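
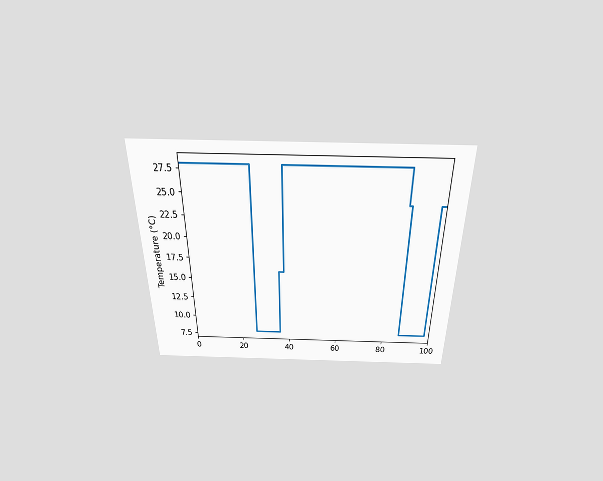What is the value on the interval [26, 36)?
8°C

The chart is viewed slightly from above. On [26, 36) the step sits at 8°C.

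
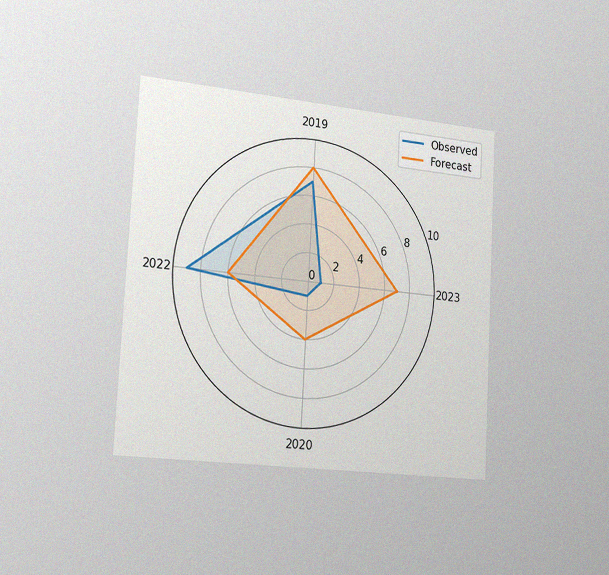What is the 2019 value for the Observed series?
The chart is tilted about 3° clockwise and viewed slightly from the left, with some photo noise. On the 2019 axis, Observed reaches 7.

7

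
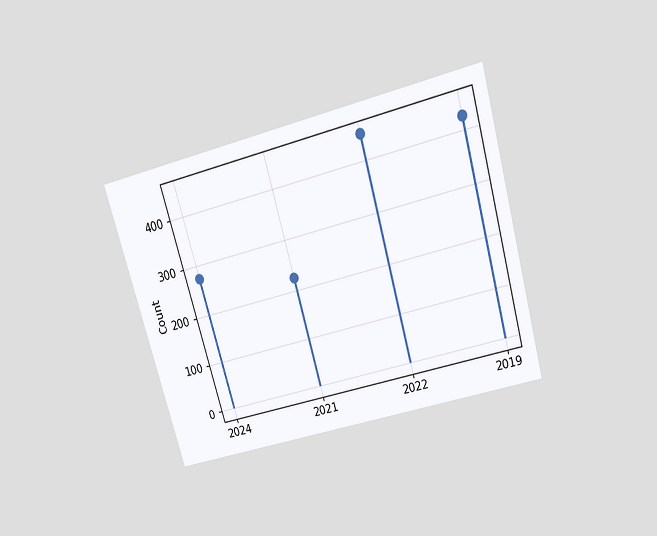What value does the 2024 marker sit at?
275

The chart is tilted about 16° counter-clockwise and viewed slightly from above. The 2024 marker sits at 275.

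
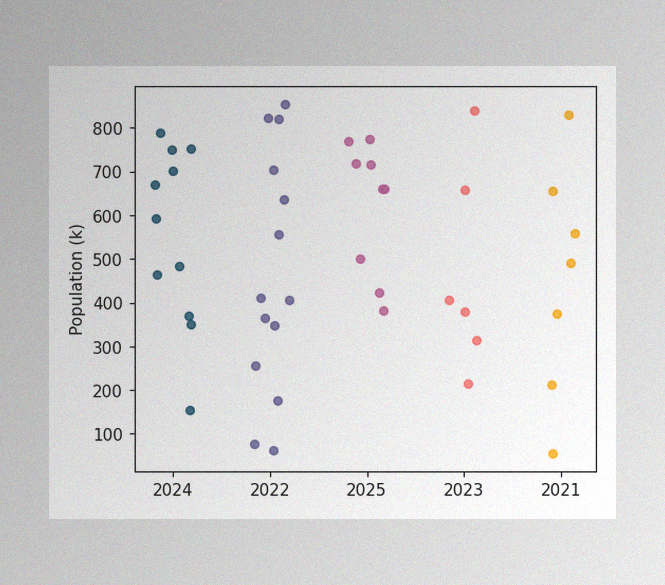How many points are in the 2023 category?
6

The image has some photo noise and uneven lighting. Counting the markers in the 2023 column gives 6.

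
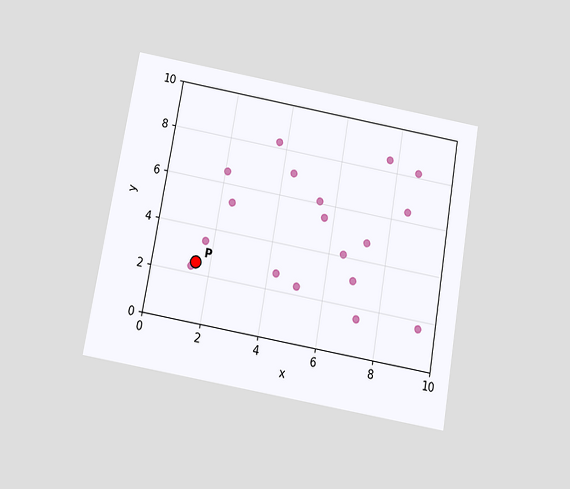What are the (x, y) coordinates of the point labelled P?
The chart is tilted about 10° clockwise and viewed slightly from below. Following the gridlines from P to each axis, P sits at (1.5, 2.5).

(1.5, 2.5)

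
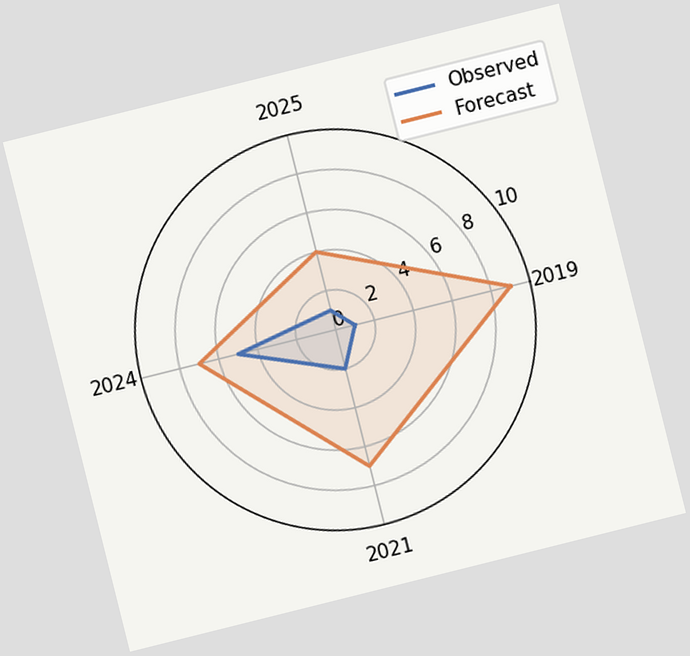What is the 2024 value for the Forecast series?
7

The chart is tilted about 14° counter-clockwise. On the 2024 axis, Forecast reaches 7.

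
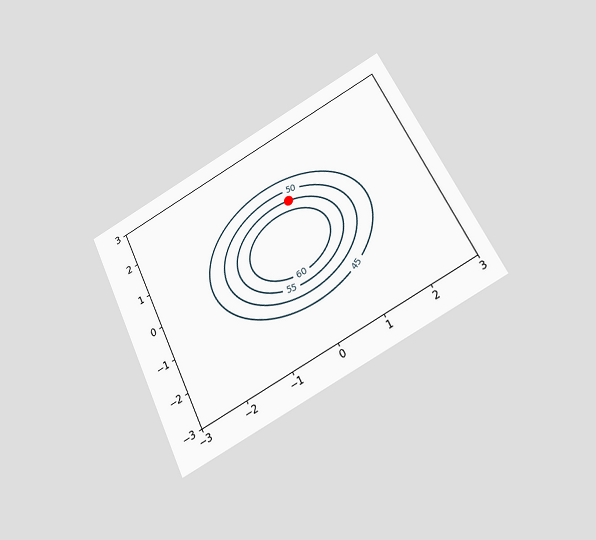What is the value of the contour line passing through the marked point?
55

The chart is tilted about 26° counter-clockwise and viewed slightly from below. The marked point sits on the contour labelled 55.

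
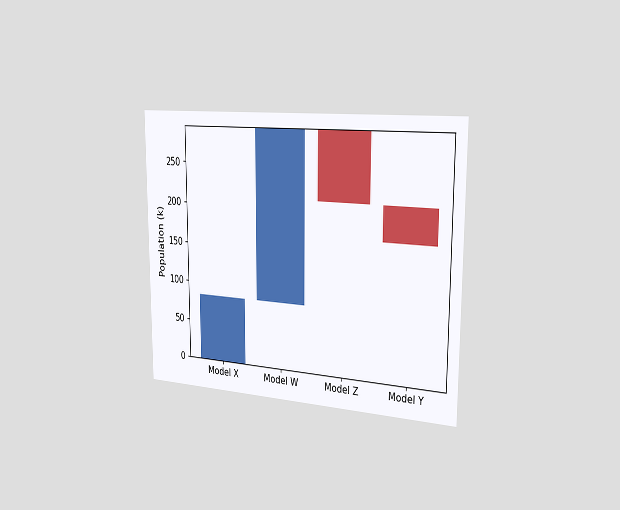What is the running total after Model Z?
210k

The chart is viewed slightly from the right. After Model Z the running total reaches 210k.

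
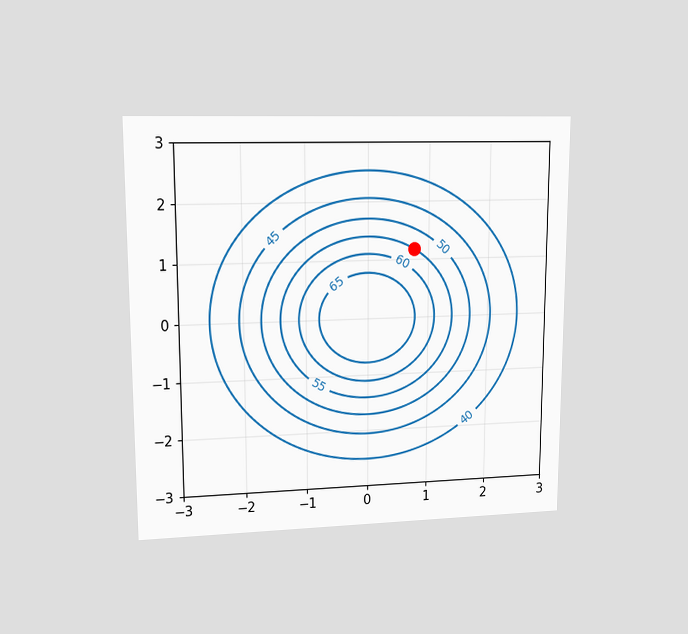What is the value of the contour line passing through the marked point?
The chart is viewed at a slight angle. The marked point sits on the contour labelled 55.

55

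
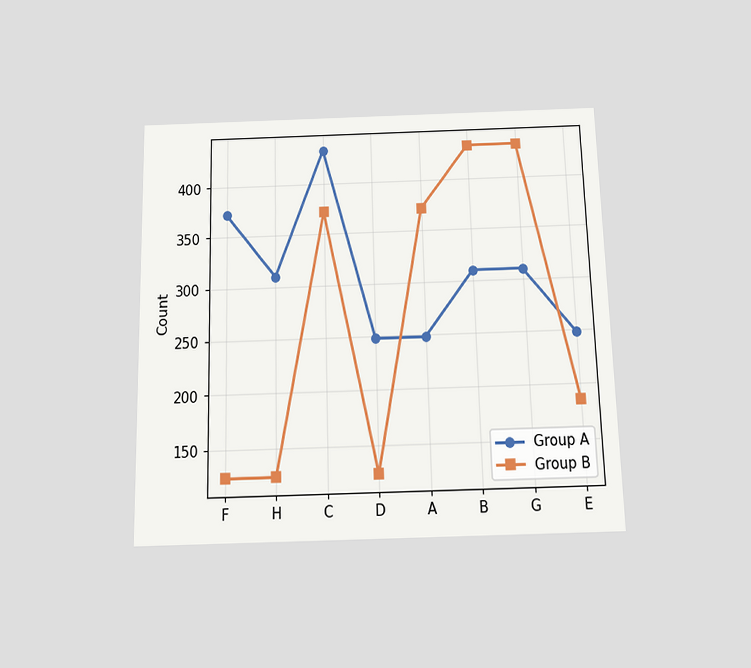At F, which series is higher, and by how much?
Group A, by 248

The chart is viewed slightly from below. At F, Group A sits above the other line by 248.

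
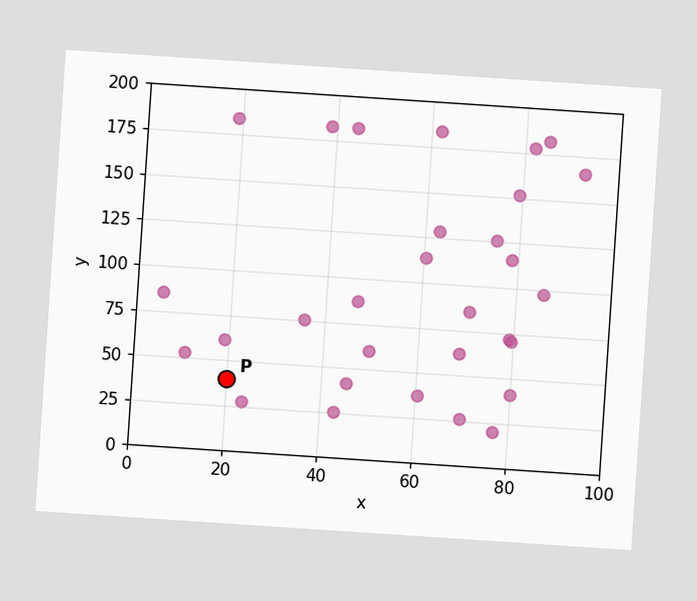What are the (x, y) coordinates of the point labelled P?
The chart is tilted about 4° clockwise. Following the gridlines from P to each axis, P sits at (20, 40).

(20, 40)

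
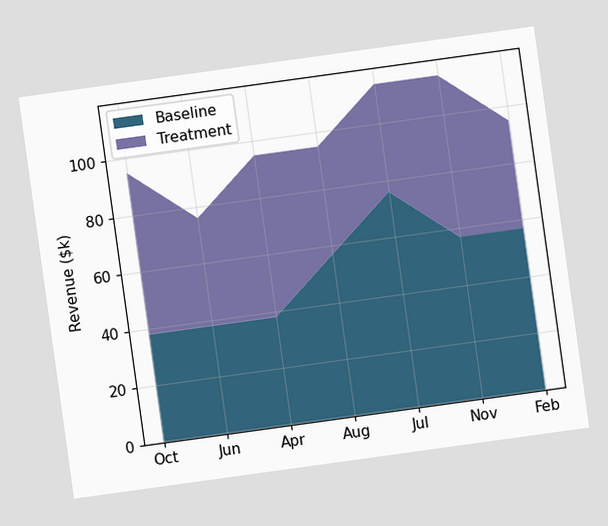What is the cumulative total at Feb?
The chart is tilted about 8° counter-clockwise. The stacked total at Feb reaches $95k.

$95k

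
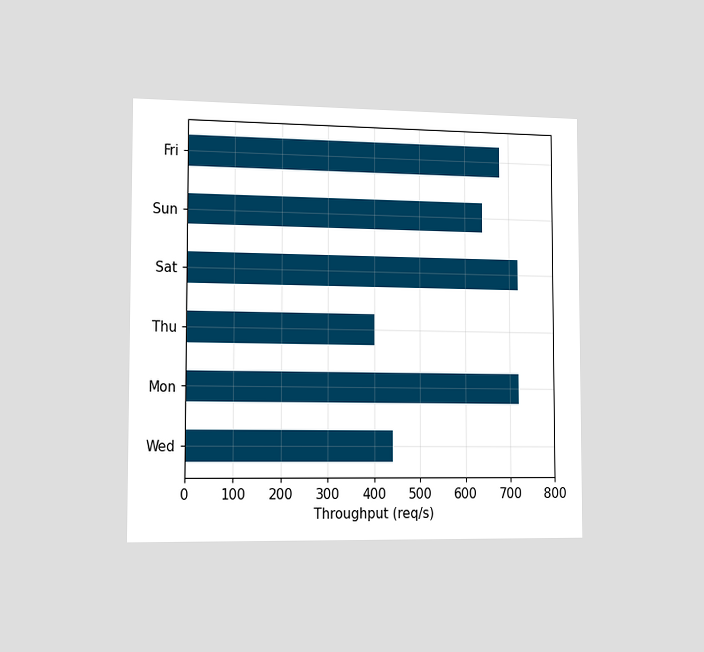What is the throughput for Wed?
440req/s

The chart is viewed slightly from the left. Reading along the chart's x-axis, the Wed bar reaches 440req/s.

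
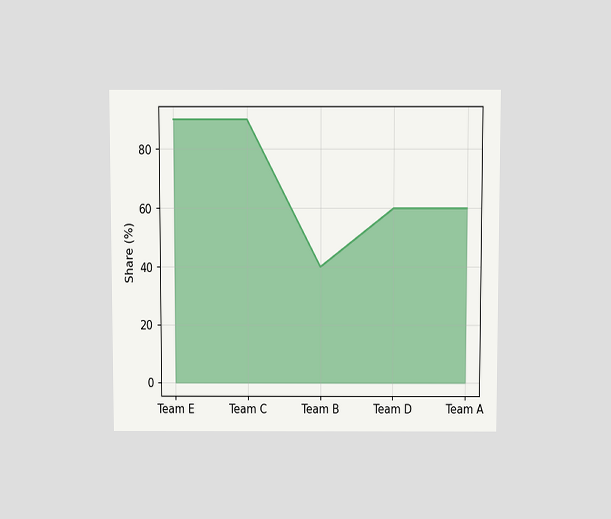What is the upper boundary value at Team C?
The chart is viewed slightly from above. At Team C the upper boundary is at 90%.

90%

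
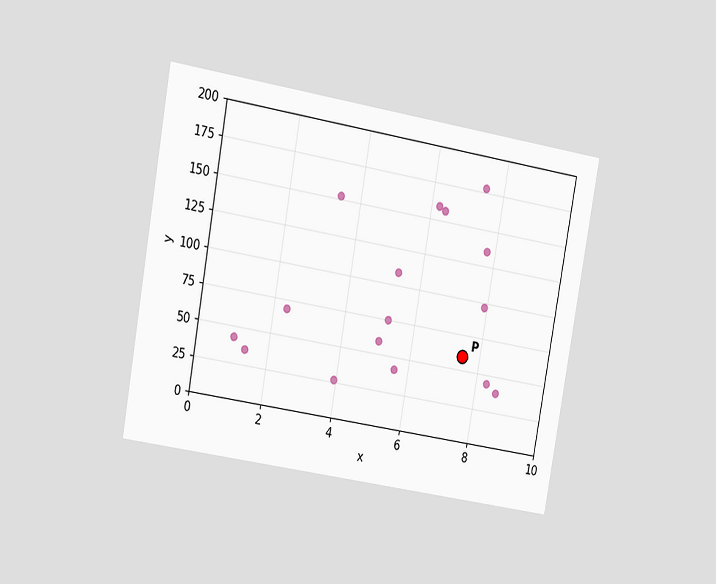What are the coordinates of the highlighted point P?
(7.5, 60)

The chart is tilted about 10° clockwise and viewed at a slight angle. Following the gridlines from P to each axis, P sits at (7.5, 60).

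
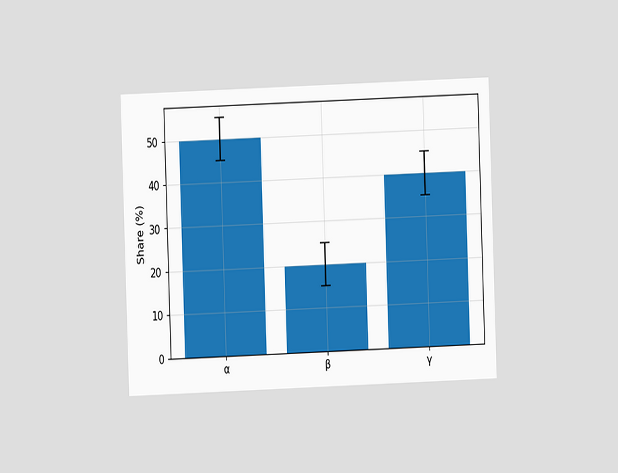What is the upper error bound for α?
55%

The chart is tilted about 2° counter-clockwise and viewed at a slight angle. The α bar's upper whisker reaches 55%.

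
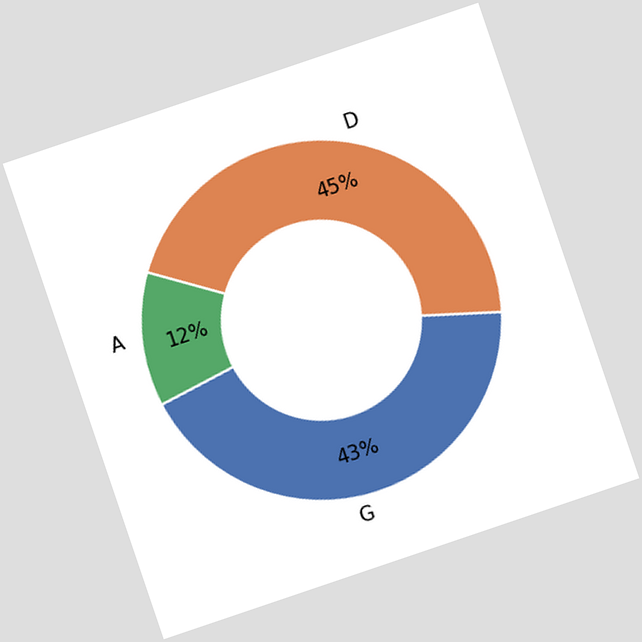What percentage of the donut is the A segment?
The chart is tilted about 19° counter-clockwise. The A segment takes up 12% of the ring.

12%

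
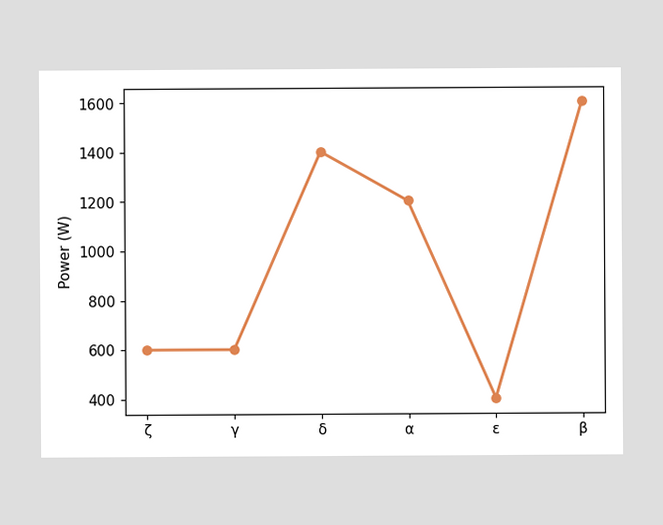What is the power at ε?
At ε, the line is at 400W.

400W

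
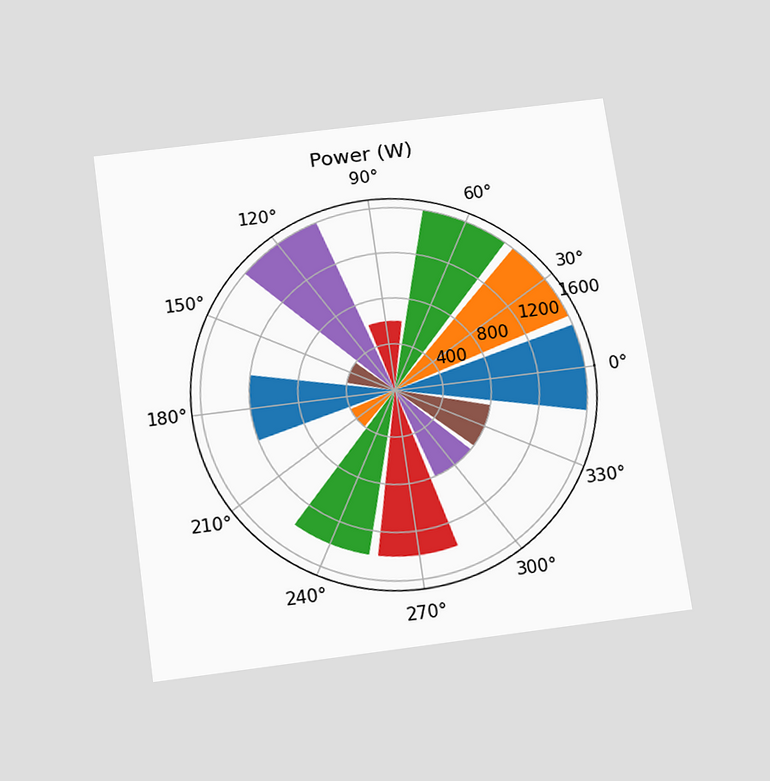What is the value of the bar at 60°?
1600W

The chart is tilted about 8° counter-clockwise and viewed slightly from below. The bar at 60° reaches 1600W on the radial axis.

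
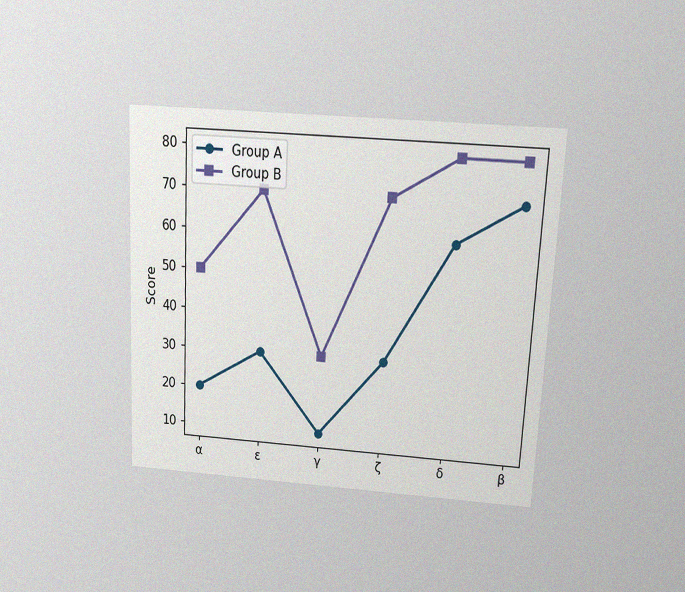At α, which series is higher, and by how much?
The chart is tilted about 3° clockwise and viewed slightly from above, with some photo noise. At α, Group B sits above the other line by 30.

Group B, by 30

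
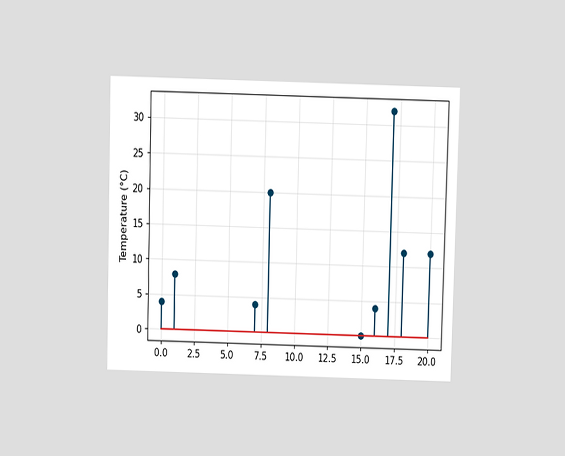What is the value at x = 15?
The chart is viewed slightly from above. The stem at x=15 reaches 0°C.

0°C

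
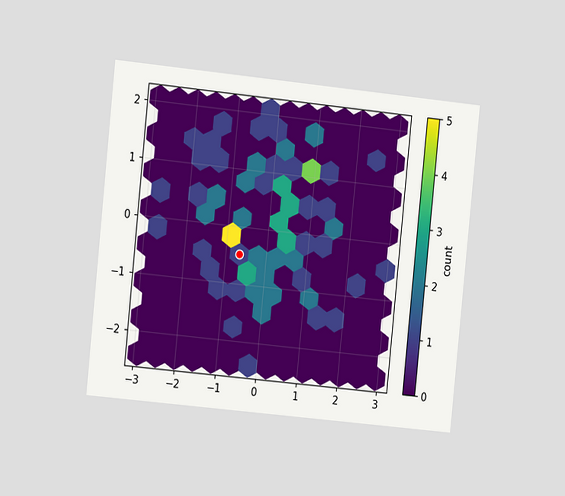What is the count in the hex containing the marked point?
1

The chart is tilted about 6° clockwise and viewed slightly from the left. The marked hex reads 1 on the colorbar.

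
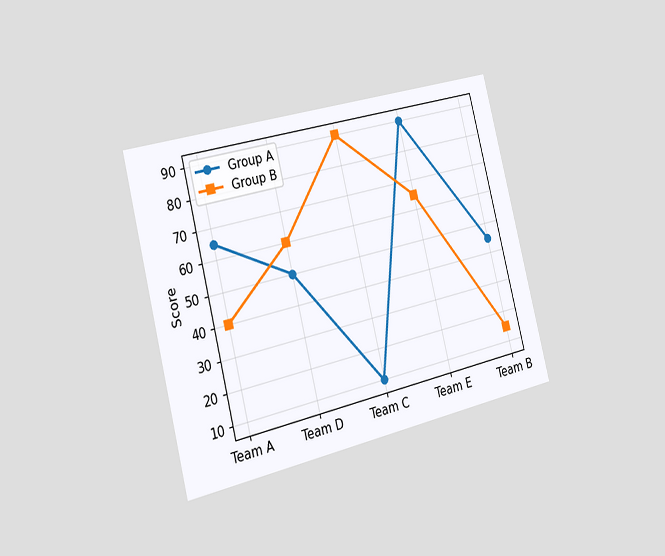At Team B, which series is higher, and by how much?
The chart is tilted about 14° counter-clockwise and viewed slightly from the left. At Team B, Group A sits above the other line by 30.

Group A, by 30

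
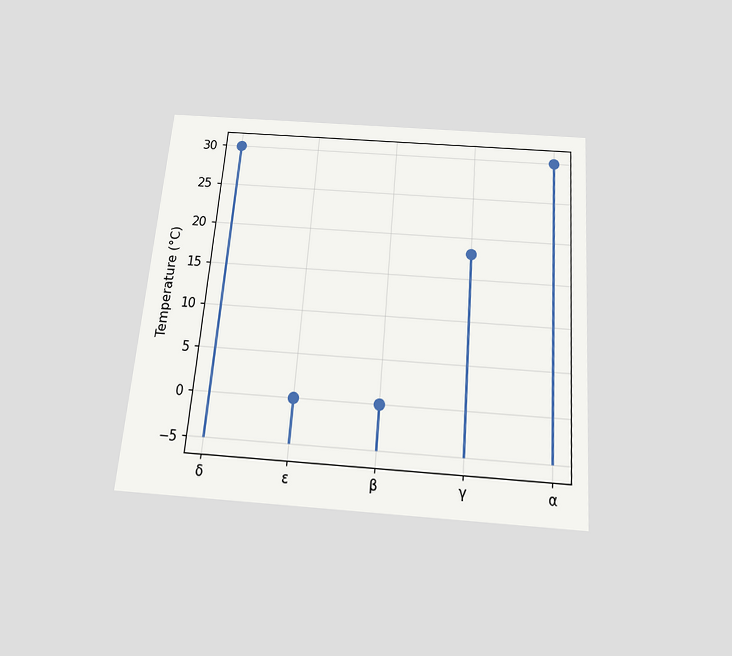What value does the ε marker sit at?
The chart is tilted about 5° clockwise and viewed slightly from below. The ε marker sits at 0°C.

0°C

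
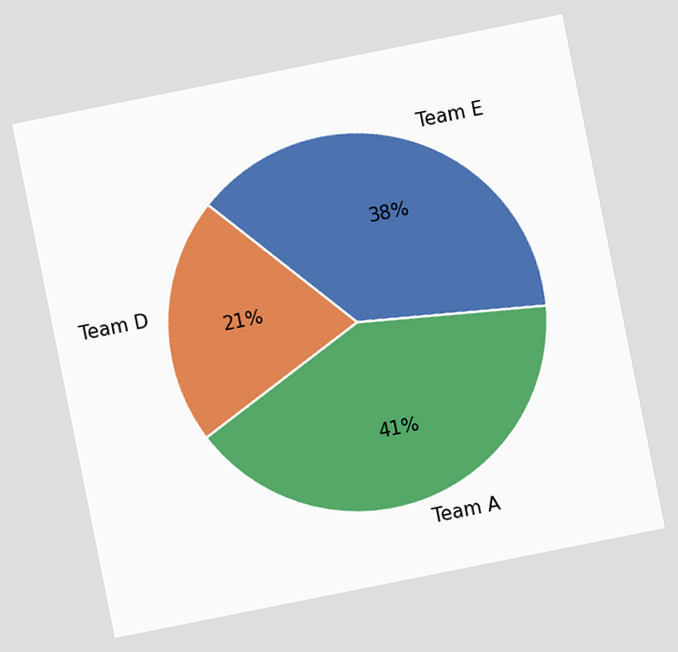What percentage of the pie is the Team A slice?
The chart is tilted about 11° counter-clockwise. The Team A slice takes up 41% of the pie.

41%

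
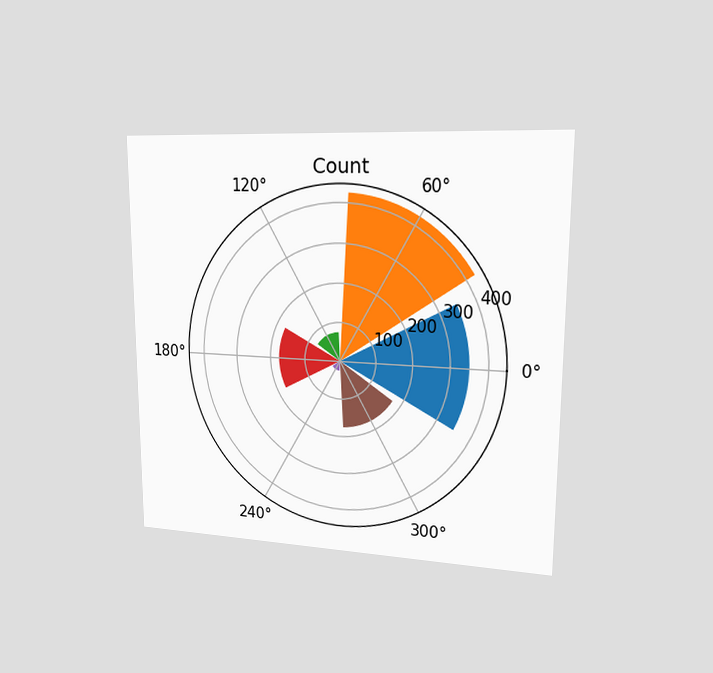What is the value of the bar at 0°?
350

The chart is viewed slightly from the right. The bar at 0° reaches 350 on the radial axis.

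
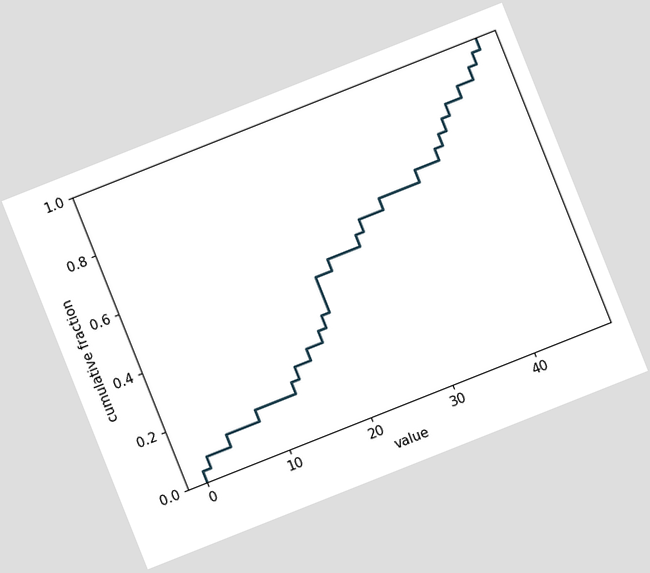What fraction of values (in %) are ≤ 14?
The chart is tilted about 22° counter-clockwise. At x=14 the ECDF step is at 24%.

24%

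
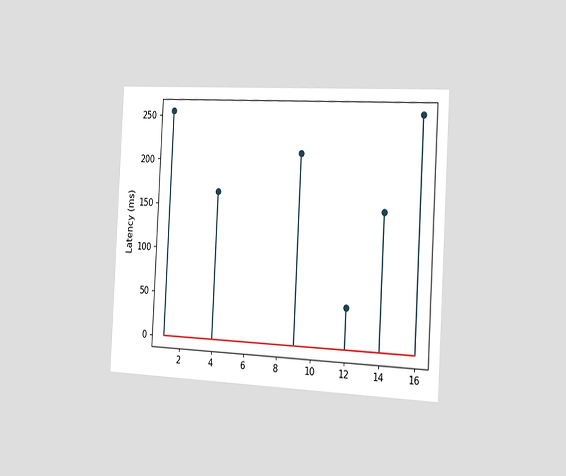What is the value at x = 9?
210ms

The chart is tilted about 3° clockwise and viewed slightly from the right. The stem at x=9 reaches 210ms.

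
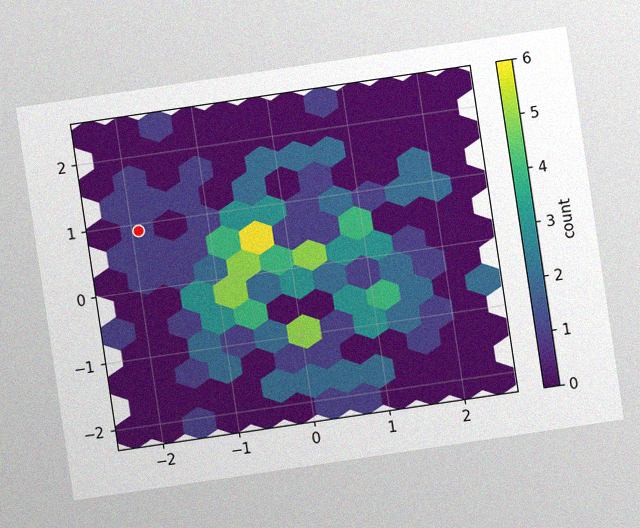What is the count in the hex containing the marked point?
The chart is tilted about 8° counter-clockwise, with some photo noise. The marked hex reads 1 on the colorbar.

1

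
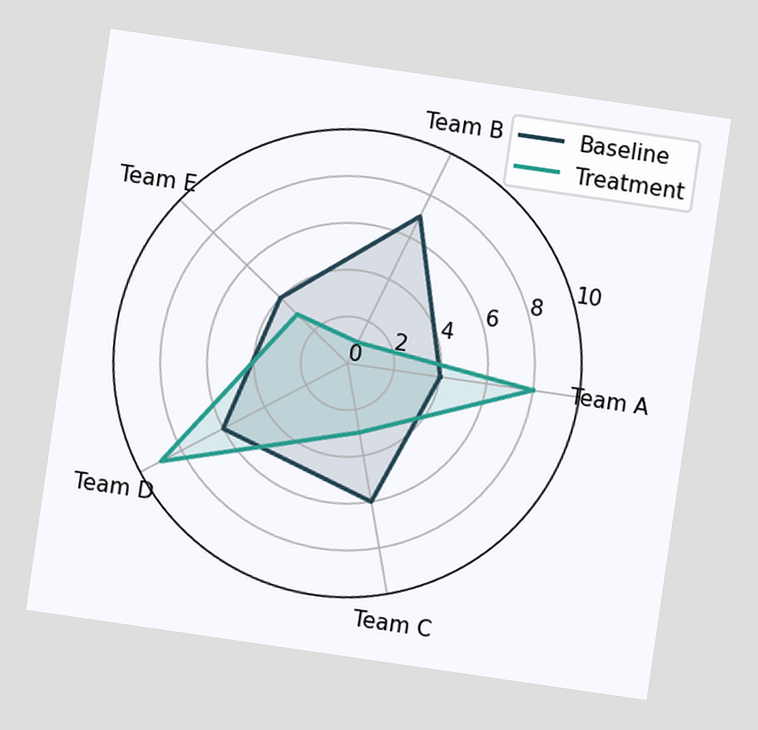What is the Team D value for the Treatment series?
9

The chart is tilted about 8° clockwise. On the Team D axis, Treatment reaches 9.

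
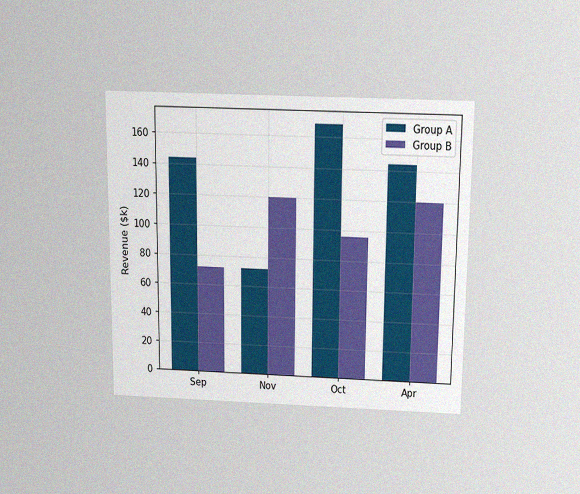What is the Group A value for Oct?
The chart is viewed slightly from above, with some photo noise. The Group A bar at Oct reaches $168k on the y-axis.

$168k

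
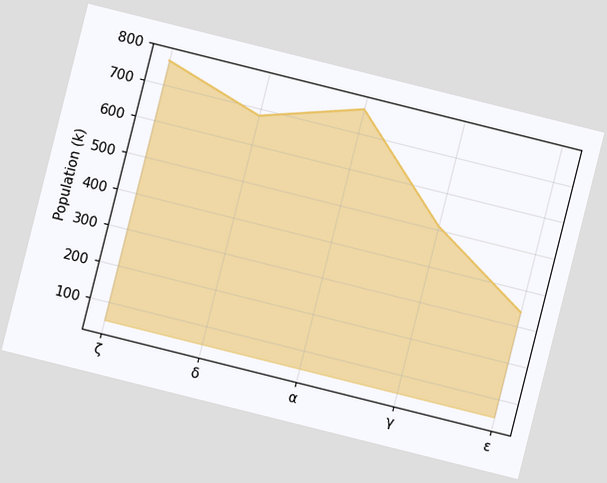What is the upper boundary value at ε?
The chart is tilted about 14° clockwise. At ε the upper boundary is at 340k.

340k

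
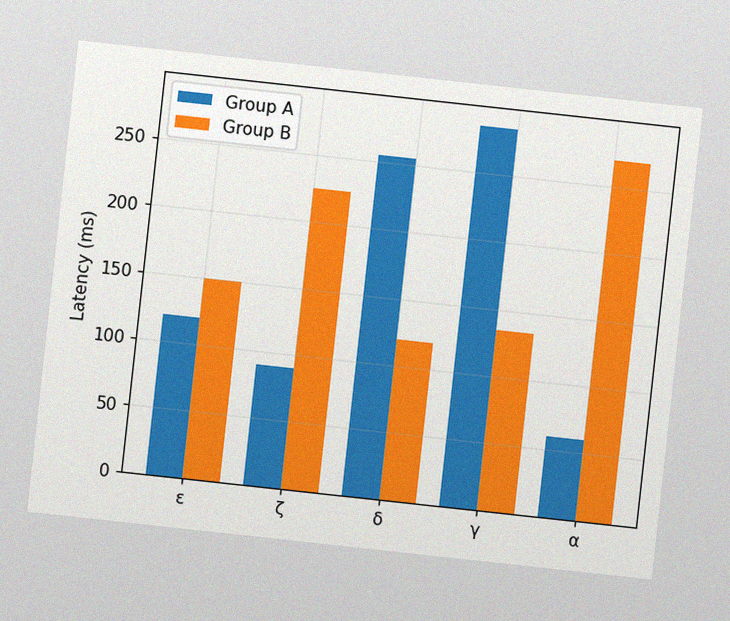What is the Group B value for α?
The chart is tilted about 6° clockwise, with some photo noise. The Group B bar at α reaches 270ms on the y-axis.

270ms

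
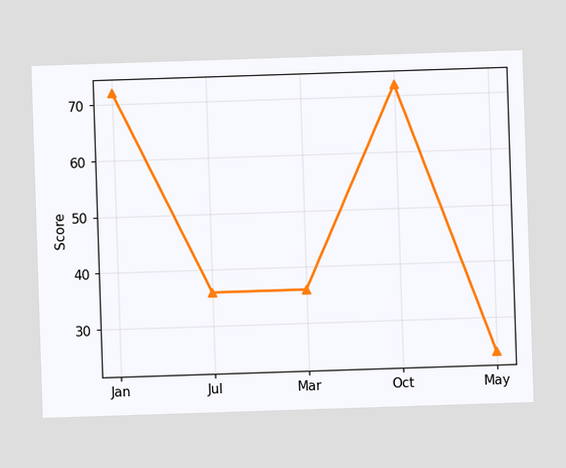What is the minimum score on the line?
24

The lowest point is at May, and reading across to the y-axis gives 24.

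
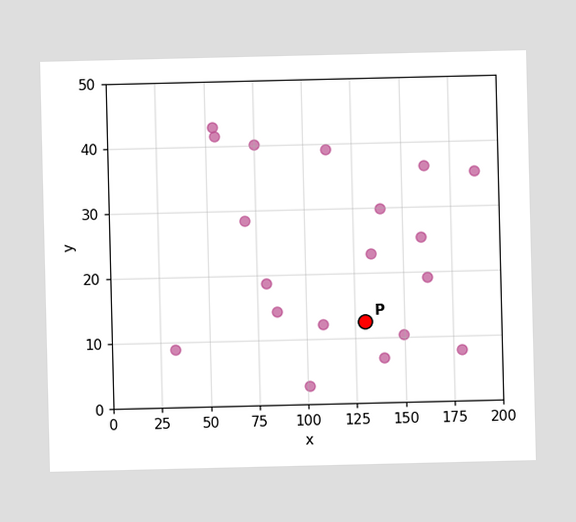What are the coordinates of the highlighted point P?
(130, 12.5)

Following the gridlines from P to each axis, P sits at (130, 12.5).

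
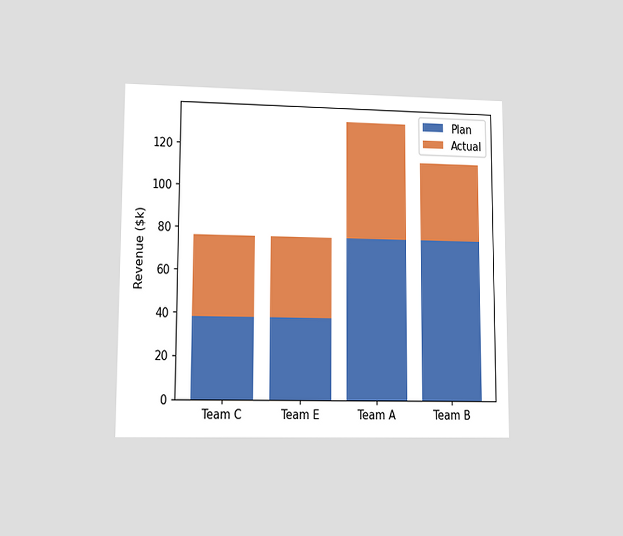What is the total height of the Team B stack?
The chart is viewed at a slight angle. The Team B stack's top reaches $114k on the y-axis.

$114k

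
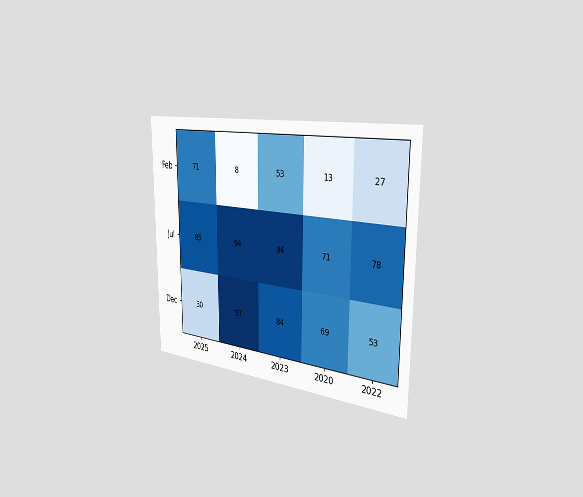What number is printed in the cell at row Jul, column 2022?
78

The chart is viewed slightly from the right. The (Jul, 2022) cell reads 78.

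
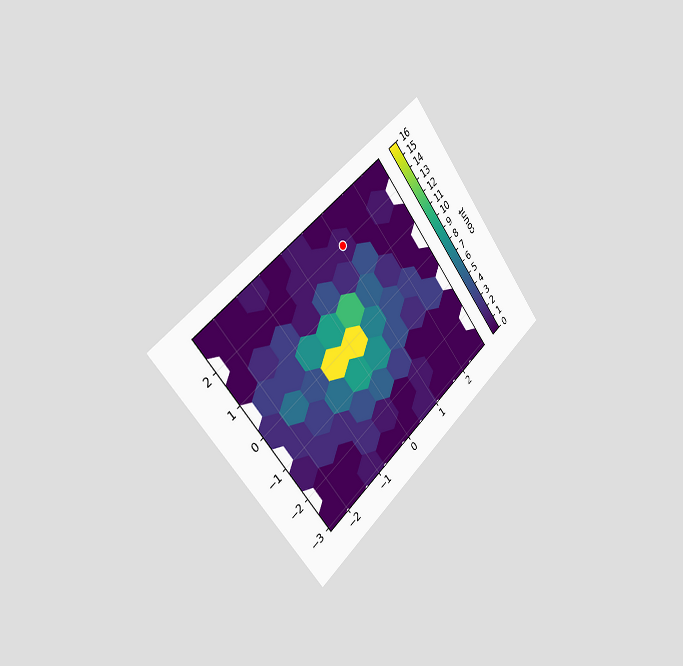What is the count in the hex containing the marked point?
1

The chart is tilted about 39° counter-clockwise and viewed slightly from the left. The marked hex reads 1 on the colorbar.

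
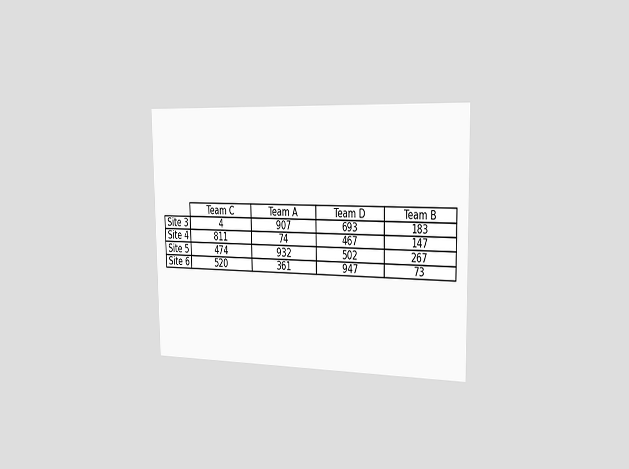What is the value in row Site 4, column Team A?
74

The chart is viewed slightly from the right. The (Site 4, Team A) cell reads 74.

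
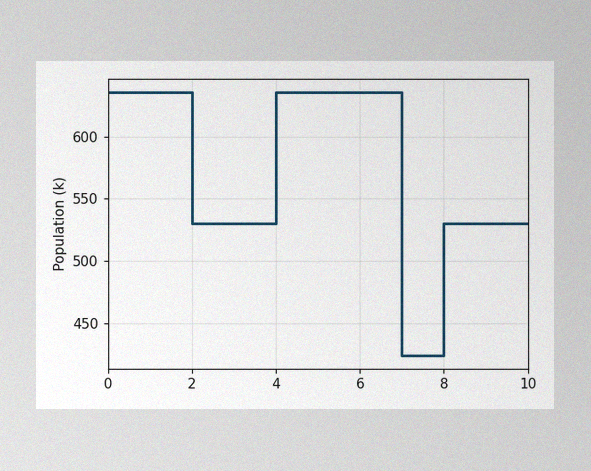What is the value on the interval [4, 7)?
636k

The image has some photo noise and uneven lighting. On [4, 7) the step sits at 636k.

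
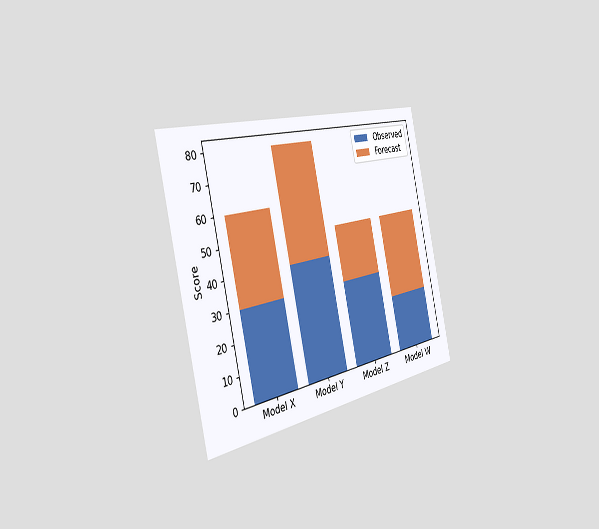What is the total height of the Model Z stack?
50

The chart is tilted about 13° counter-clockwise and viewed slightly from the left. The Model Z stack's top reaches 50 on the y-axis.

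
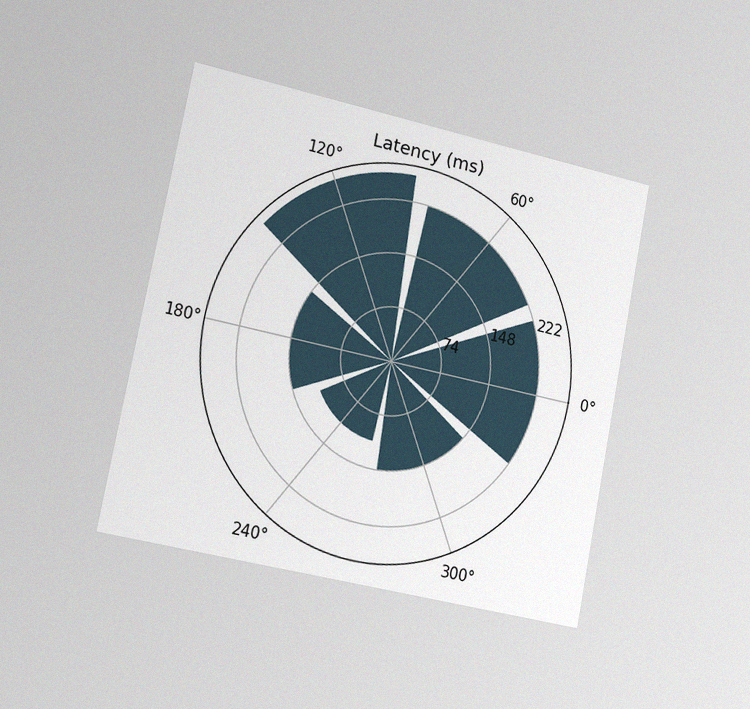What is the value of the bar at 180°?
148ms

The chart is tilted about 11° clockwise and viewed slightly from the left, with some photo noise. The bar at 180° reaches 148ms on the radial axis.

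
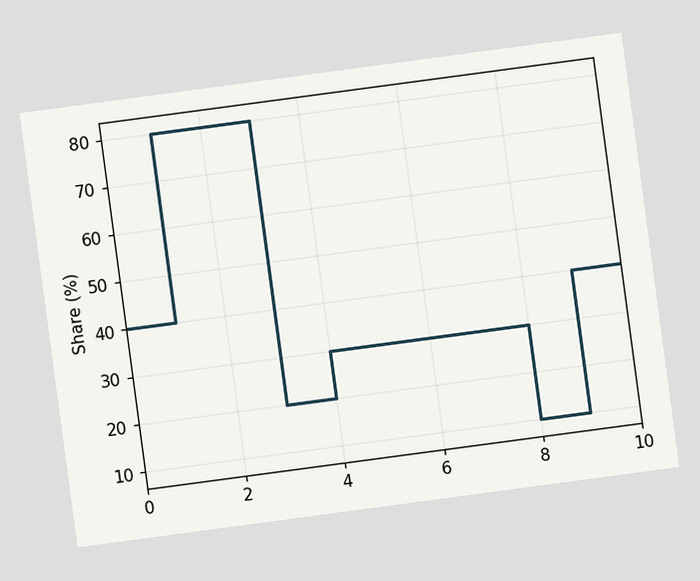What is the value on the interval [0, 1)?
40%

The chart is tilted about 8° counter-clockwise. On [0, 1) the step sits at 40%.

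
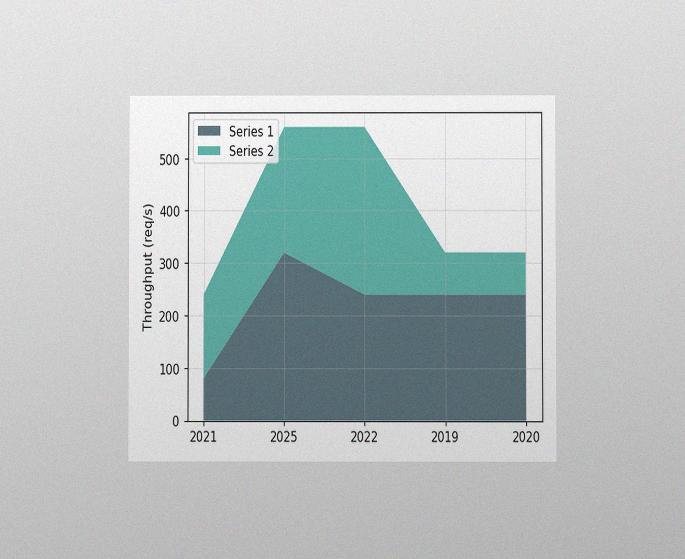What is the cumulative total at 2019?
The chart is viewed at a slight angle, with some photo noise. The stacked total at 2019 reaches 320req/s.

320req/s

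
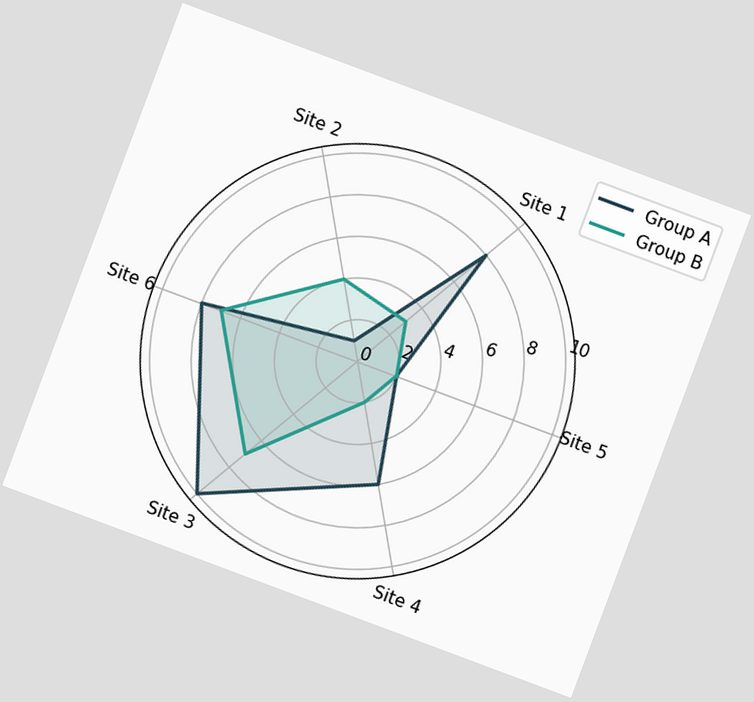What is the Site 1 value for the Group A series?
8

The chart is tilted about 20° clockwise. On the Site 1 axis, Group A reaches 8.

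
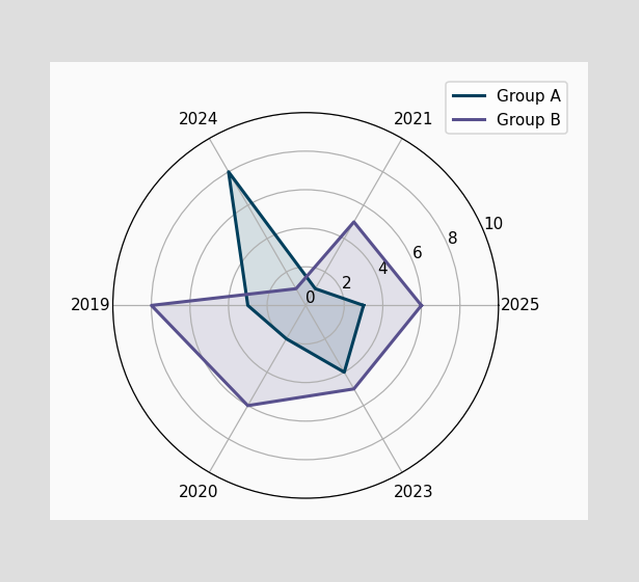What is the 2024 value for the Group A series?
8

On the 2024 axis, Group A reaches 8.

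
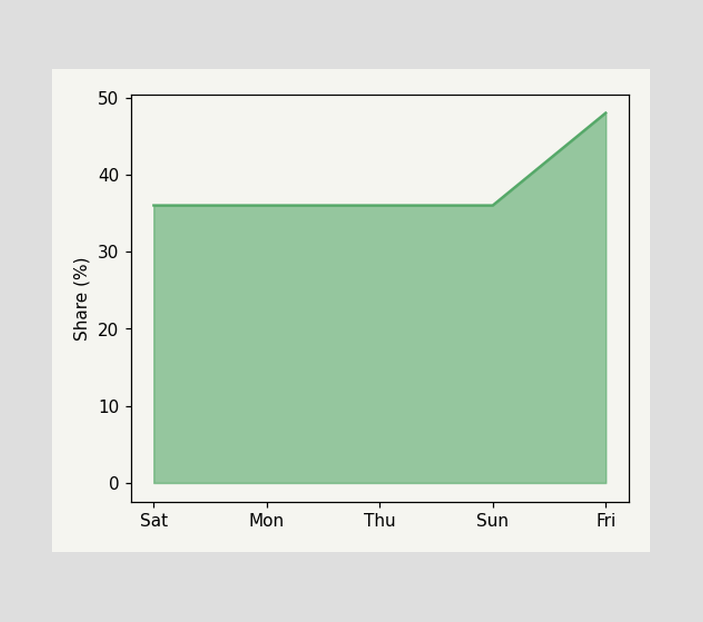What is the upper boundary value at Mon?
At Mon the upper boundary is at 36%.

36%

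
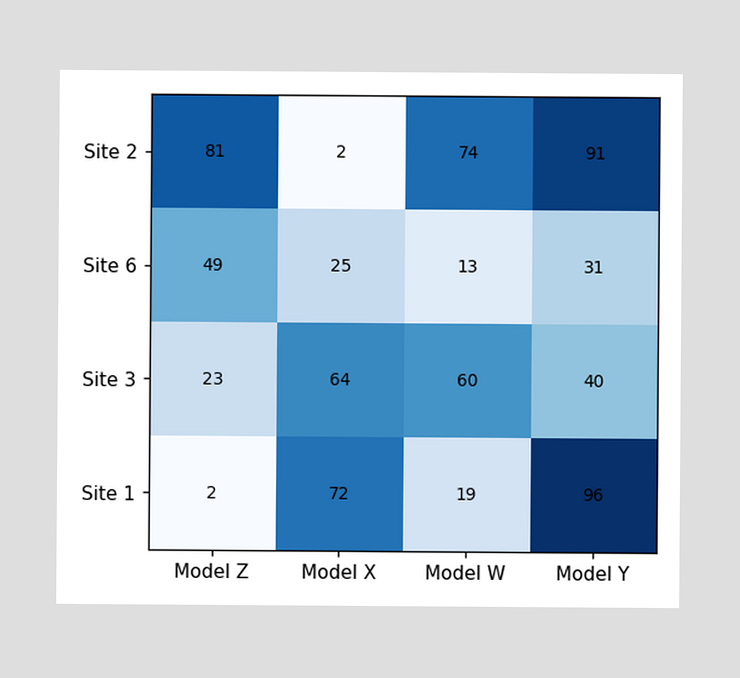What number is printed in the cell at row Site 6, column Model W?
13

The (Site 6, Model W) cell reads 13.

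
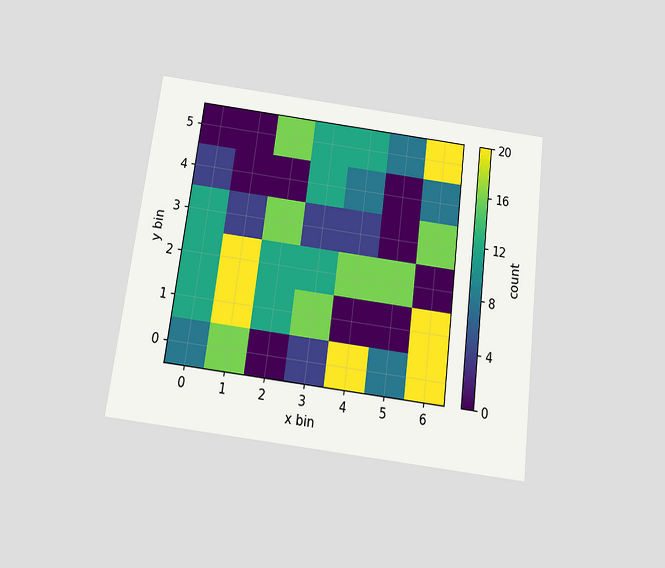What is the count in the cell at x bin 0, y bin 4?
The chart is tilted about 7° clockwise and viewed slightly from below. Matching the cell (0, 4) against the colorbar gives 4.

4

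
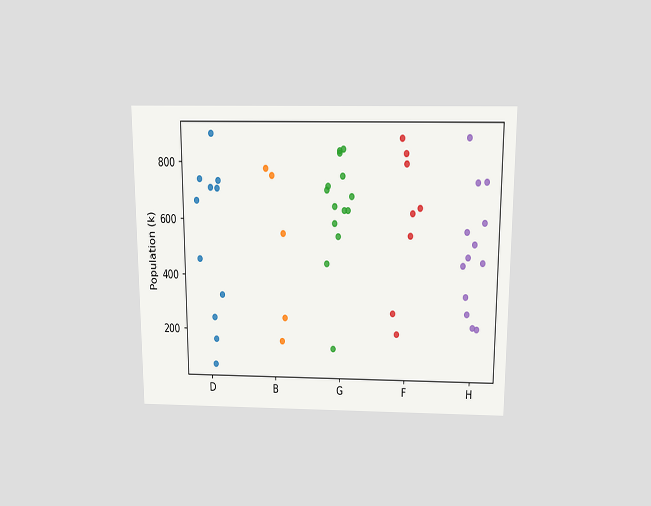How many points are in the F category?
8

The chart is viewed slightly from above. Counting the markers in the F column gives 8.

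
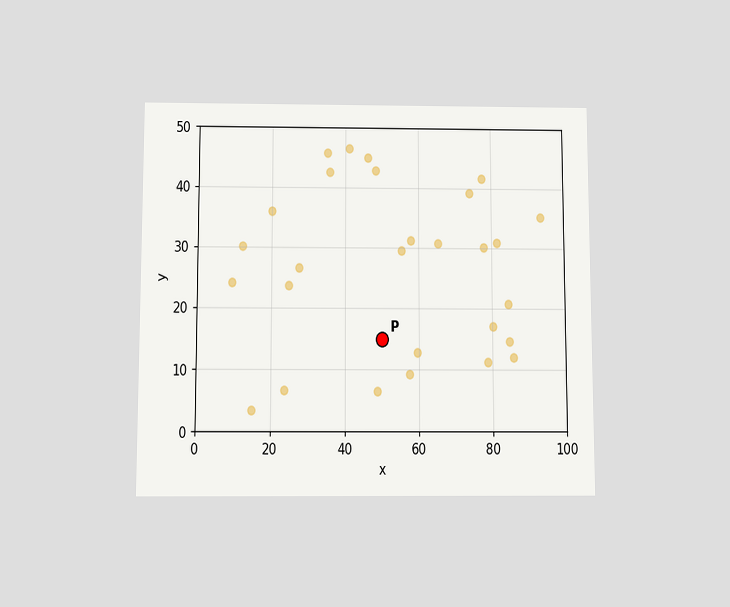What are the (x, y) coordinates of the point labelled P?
The chart is viewed slightly from below. Following the gridlines from P to each axis, P sits at (50, 15).

(50, 15)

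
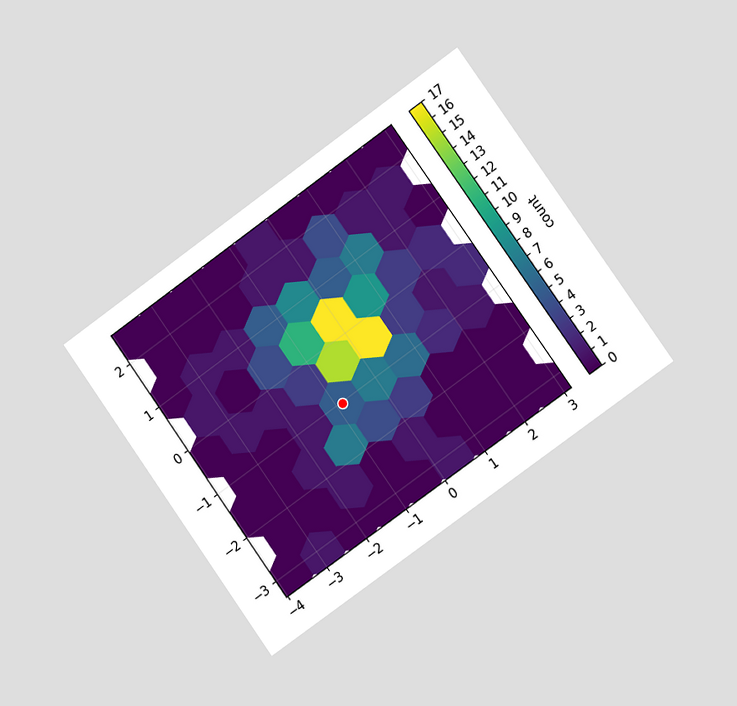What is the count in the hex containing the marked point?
The chart is tilted about 35° counter-clockwise and viewed slightly from the right. The marked hex reads 5 on the colorbar.

5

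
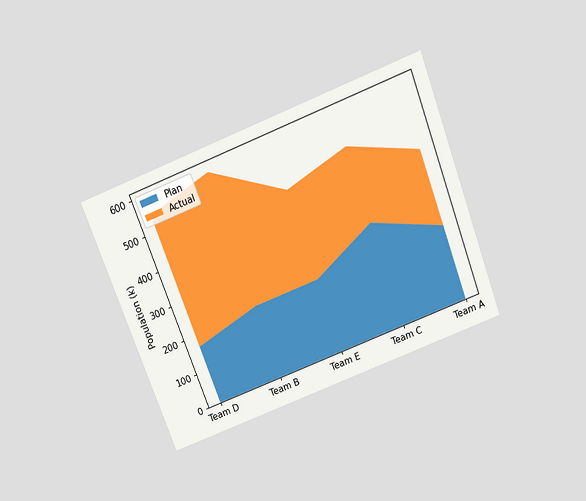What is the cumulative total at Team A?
The chart is tilted about 21° counter-clockwise and viewed slightly from above. The stacked total at Team A reaches 420k.

420k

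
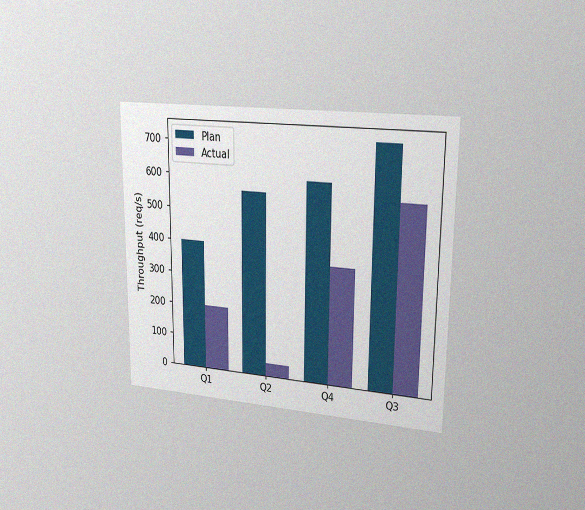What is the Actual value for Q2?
The chart is viewed slightly from the right, with some photo noise. The Actual bar at Q2 reaches 40req/s on the y-axis.

40req/s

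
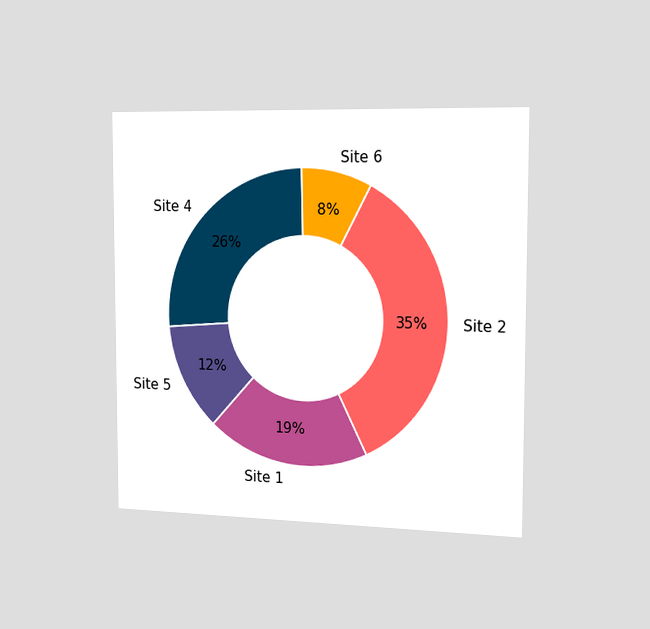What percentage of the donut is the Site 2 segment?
35%

The chart is viewed slightly from the right. The Site 2 segment takes up 35% of the ring.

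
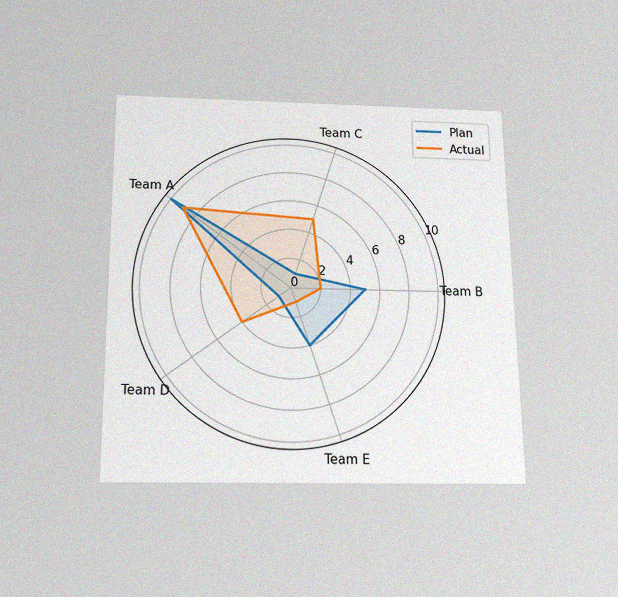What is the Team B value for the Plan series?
The chart is viewed slightly from below, with some photo noise. On the Team B axis, Plan reaches 5.

5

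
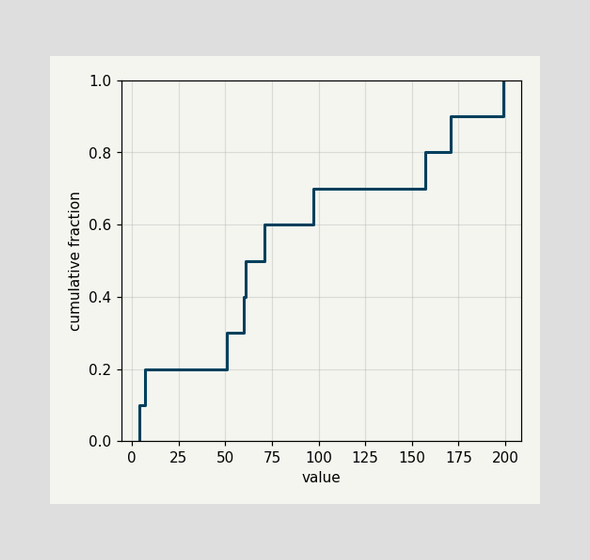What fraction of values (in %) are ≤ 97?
70%

At x=97 the ECDF step is at 70%.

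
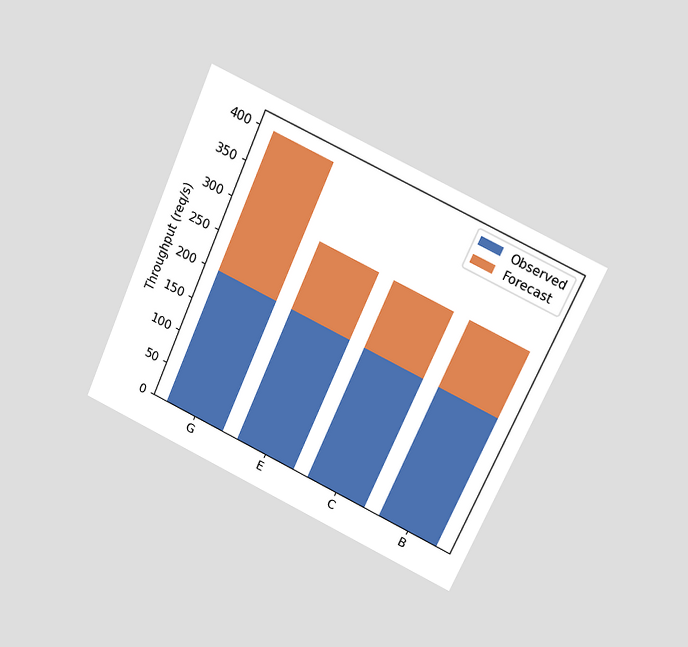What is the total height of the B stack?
300req/s

The chart is tilted about 24° clockwise and viewed slightly from above. The B stack's top reaches 300req/s on the y-axis.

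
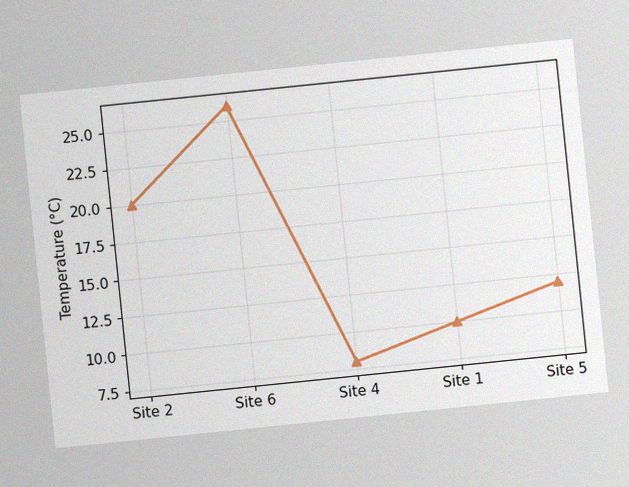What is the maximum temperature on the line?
The chart is tilted about 6° counter-clockwise, with some photo noise. The highest point is at Site 6, and reading across to the y-axis gives 26°C.

26°C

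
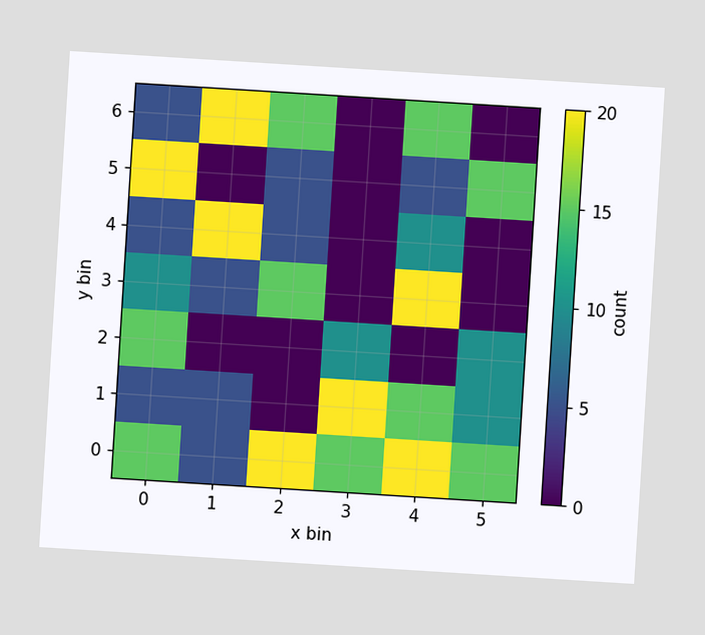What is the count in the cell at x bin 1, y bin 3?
5

The chart is tilted about 4° clockwise. Matching the cell (1, 3) against the colorbar gives 5.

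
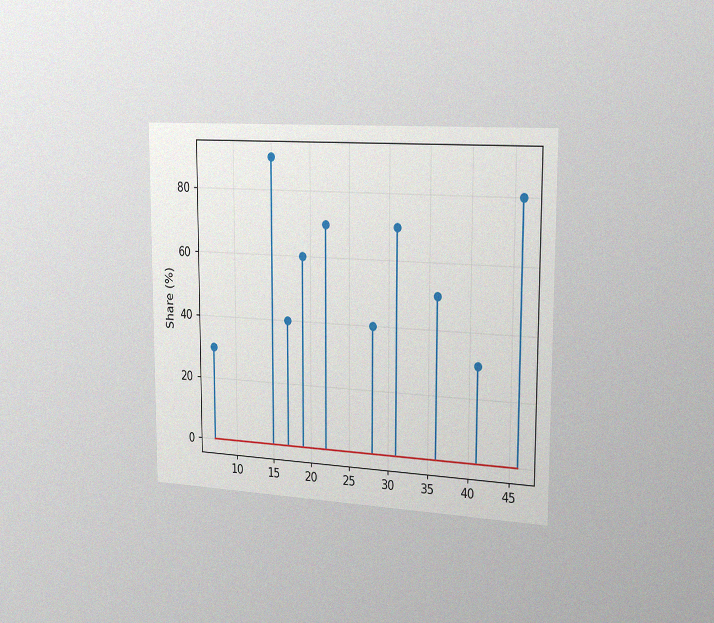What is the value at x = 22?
70%

The chart is viewed slightly from the right, with some photo noise. The stem at x=22 reaches 70%.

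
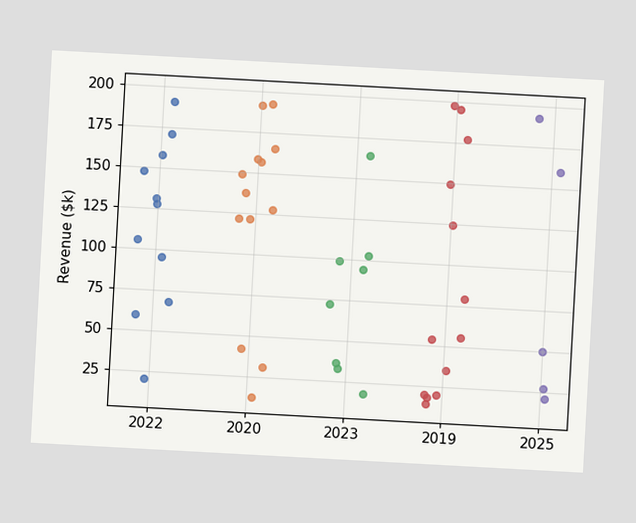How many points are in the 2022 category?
11

The chart is tilted about 3° clockwise. Counting the markers in the 2022 column gives 11.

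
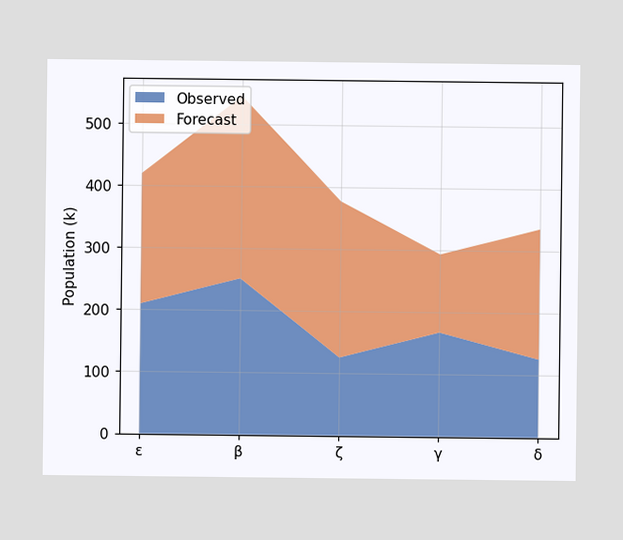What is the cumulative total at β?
546k

The stacked total at β reaches 546k.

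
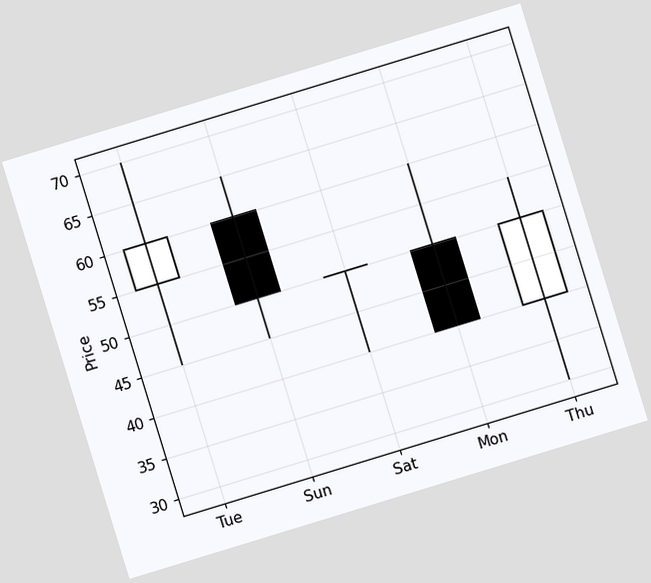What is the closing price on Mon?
40

The chart is tilted about 17° counter-clockwise. The Mon candle closes at 40.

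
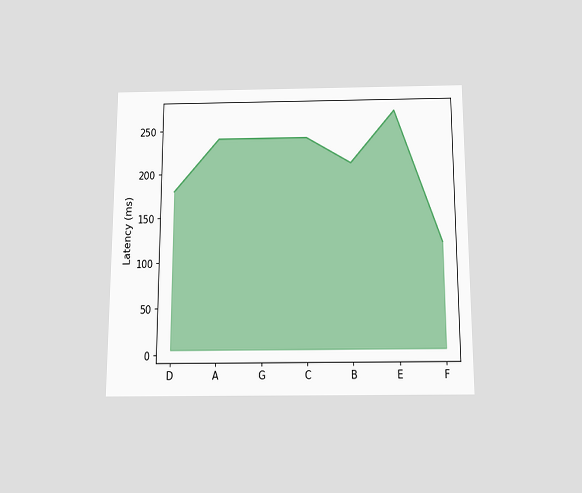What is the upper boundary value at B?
210ms

The chart is viewed slightly from below. At B the upper boundary is at 210ms.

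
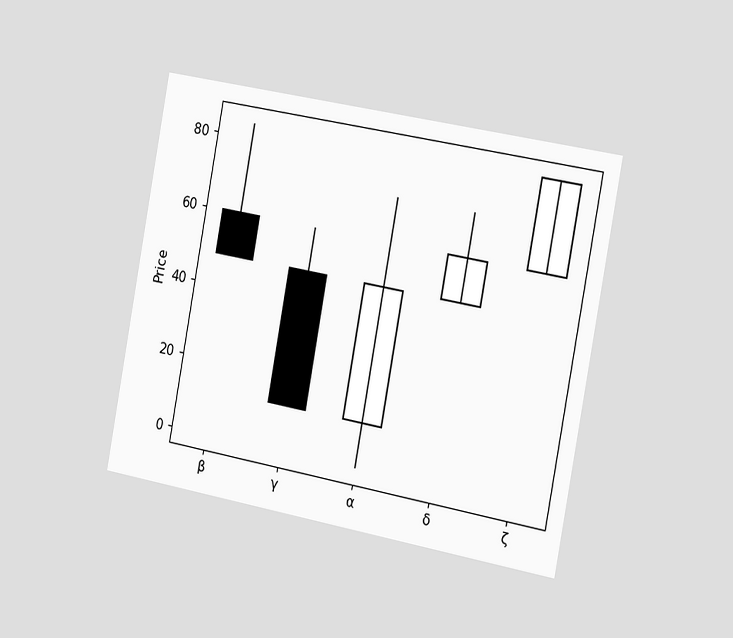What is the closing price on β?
48

The chart is tilted about 10° clockwise and viewed slightly from the right. The β candle closes at 48.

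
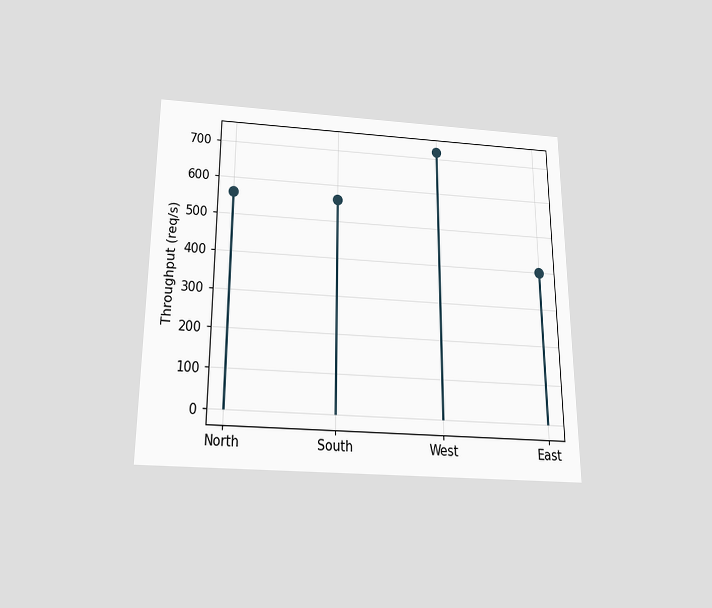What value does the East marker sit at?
The chart is viewed slightly from below. The East marker sits at 400req/s.

400req/s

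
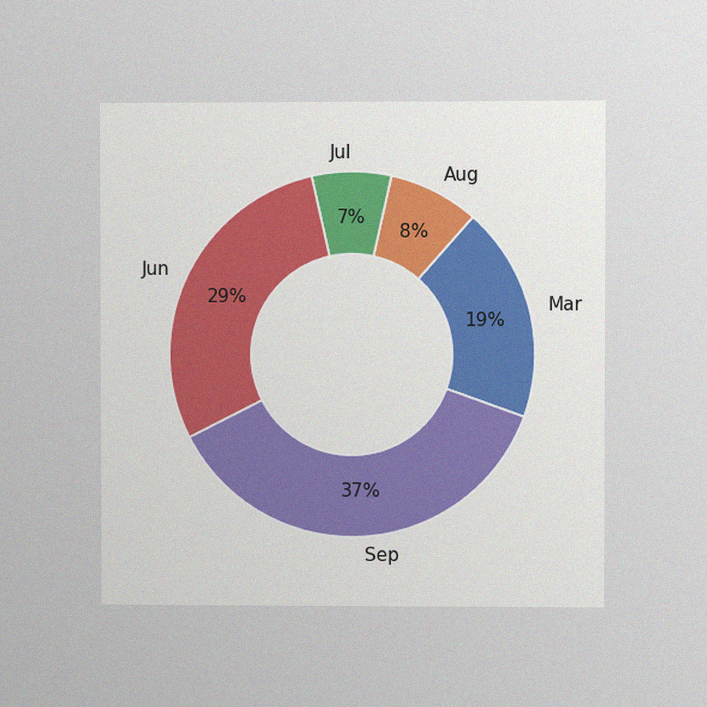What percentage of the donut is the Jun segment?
29%

The chart is viewed at a slight angle, with some photo noise. The Jun segment takes up 29% of the ring.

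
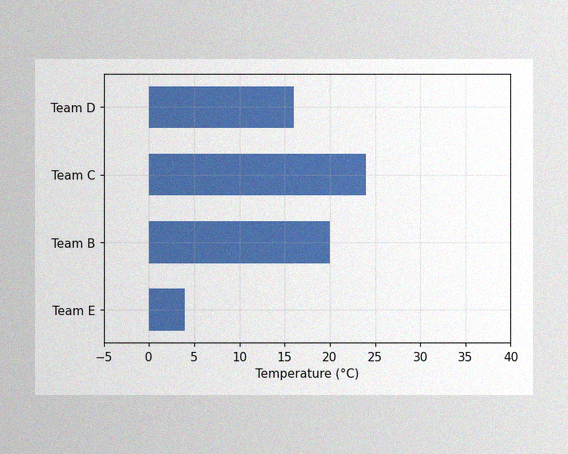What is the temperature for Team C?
The image has some photo noise and uneven lighting. Reading along the chart's x-axis, the Team C bar reaches 24°C.

24°C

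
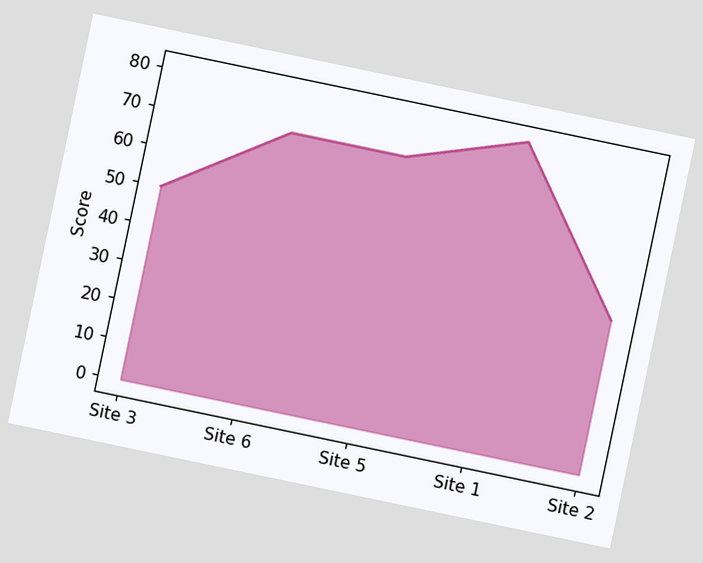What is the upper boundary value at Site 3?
50

The chart is tilted about 12° clockwise. At Site 3 the upper boundary is at 50.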